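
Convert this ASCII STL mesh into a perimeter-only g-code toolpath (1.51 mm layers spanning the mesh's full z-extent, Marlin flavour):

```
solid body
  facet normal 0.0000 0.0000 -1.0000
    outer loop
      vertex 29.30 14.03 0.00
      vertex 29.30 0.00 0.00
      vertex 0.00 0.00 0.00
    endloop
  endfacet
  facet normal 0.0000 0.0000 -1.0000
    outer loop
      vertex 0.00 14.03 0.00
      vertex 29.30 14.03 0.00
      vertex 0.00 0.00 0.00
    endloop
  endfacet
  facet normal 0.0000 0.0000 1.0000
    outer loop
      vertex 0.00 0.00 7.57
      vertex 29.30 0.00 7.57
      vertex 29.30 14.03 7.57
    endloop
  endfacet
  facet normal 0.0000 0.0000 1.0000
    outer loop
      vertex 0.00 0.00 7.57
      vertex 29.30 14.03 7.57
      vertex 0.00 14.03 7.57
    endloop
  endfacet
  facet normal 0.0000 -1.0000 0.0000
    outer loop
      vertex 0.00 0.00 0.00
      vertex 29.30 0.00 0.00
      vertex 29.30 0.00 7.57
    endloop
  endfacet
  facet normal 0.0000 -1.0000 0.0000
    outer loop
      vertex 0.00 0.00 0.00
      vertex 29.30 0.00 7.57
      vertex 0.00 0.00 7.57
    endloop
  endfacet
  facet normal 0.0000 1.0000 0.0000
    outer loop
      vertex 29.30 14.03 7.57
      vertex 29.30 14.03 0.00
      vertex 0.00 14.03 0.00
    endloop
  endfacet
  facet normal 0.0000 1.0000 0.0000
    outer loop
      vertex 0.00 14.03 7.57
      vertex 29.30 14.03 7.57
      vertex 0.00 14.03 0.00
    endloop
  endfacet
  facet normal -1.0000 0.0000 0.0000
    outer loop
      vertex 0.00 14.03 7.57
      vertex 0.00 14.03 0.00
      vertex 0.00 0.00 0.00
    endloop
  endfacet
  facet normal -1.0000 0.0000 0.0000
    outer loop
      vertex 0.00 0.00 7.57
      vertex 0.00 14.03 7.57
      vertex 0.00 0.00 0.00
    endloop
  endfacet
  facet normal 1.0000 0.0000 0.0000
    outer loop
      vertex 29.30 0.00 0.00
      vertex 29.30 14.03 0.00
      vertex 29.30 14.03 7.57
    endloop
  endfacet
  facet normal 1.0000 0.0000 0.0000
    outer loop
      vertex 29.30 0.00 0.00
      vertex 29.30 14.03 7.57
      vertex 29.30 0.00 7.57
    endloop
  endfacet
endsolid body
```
; perimeter-only toolpath
G21 ; units = mm
G90 ; absolute positioning
G28 ; home
; layer 1
G0 Z1.51
G0 X0.00 Y0.00
G1 X29.30 Y0.00
G1 X29.30 Y14.03
G1 X0.00 Y14.03
G1 X0.00 Y0.00
; layer 2
G0 Z3.03
G0 X0.00 Y0.00
G1 X29.30 Y0.00
G1 X29.30 Y14.03
G1 X0.00 Y14.03
G1 X0.00 Y0.00
; layer 3
G0 Z4.54
G0 X0.00 Y0.00
G1 X29.30 Y0.00
G1 X29.30 Y14.03
G1 X0.00 Y14.03
G1 X0.00 Y0.00
; layer 4
G0 Z6.06
G0 X0.00 Y0.00
G1 X29.30 Y0.00
G1 X29.30 Y14.03
G1 X0.00 Y14.03
G1 X0.00 Y0.00
; layer 5
G0 Z7.57
G0 X0.00 Y0.00
G1 X29.30 Y0.00
G1 X29.30 Y14.03
G1 X0.00 Y14.03
G1 X0.00 Y0.00
M2 ; end

The solid is a rectangular box, roughly 29.3 × 14 mm footprint and 7.57 mm tall. Slicing at Δz = 1.51 mm — 5 equal slices spanning the solid's height, so layer i sits at z = i·h/5 — gives 5 non-empty perimeters. Each is a 4-segment closed polygon; G0 lifts to the layer z and rapids to the start vertex, then G1 traces the edges.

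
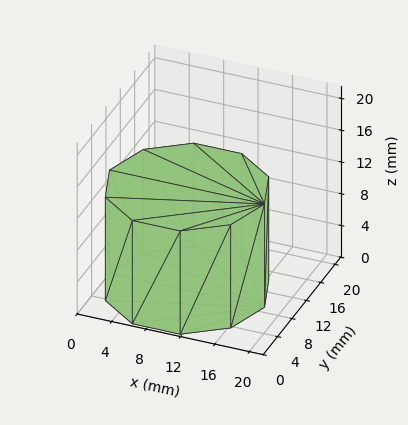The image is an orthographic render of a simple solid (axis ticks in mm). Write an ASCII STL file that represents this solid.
Reading the render: the shape is a regular 10-sided prism (a cylinder approximated with 10 flat sides), circumscribed radius ≈ 9 mm, height ≈ 13 mm (dimensions read to the nearest mm from the axis ticks). For the STL, each face is triangulated and given an outward normal.

solid part
  facet normal 0.0000 0.0000 -1.0000
    outer loop
      vertex 11.781 17.560 0.000
      vertex 16.281 14.290 0.000
      vertex 18.000 9.000 0.000
    endloop
  endfacet
  facet normal 0.0000 0.0000 -1.0000
    outer loop
      vertex 6.219 17.560 0.000
      vertex 11.781 17.560 0.000
      vertex 18.000 9.000 0.000
    endloop
  endfacet
  facet normal 0.0000 0.0000 -1.0000
    outer loop
      vertex 1.719 14.290 0.000
      vertex 6.219 17.560 0.000
      vertex 18.000 9.000 0.000
    endloop
  endfacet
  facet normal 0.0000 0.0000 -1.0000
    outer loop
      vertex 0.000 9.000 0.000
      vertex 1.719 14.290 0.000
      vertex 18.000 9.000 0.000
    endloop
  endfacet
  facet normal 0.0000 0.0000 -1.0000
    outer loop
      vertex 1.719 3.710 0.000
      vertex 0.000 9.000 0.000
      vertex 18.000 9.000 0.000
    endloop
  endfacet
  facet normal 0.0000 0.0000 -1.0000
    outer loop
      vertex 6.219 0.440 0.000
      vertex 1.719 3.710 0.000
      vertex 18.000 9.000 0.000
    endloop
  endfacet
  facet normal 0.0000 0.0000 -1.0000
    outer loop
      vertex 11.781 0.440 0.000
      vertex 6.219 0.440 0.000
      vertex 18.000 9.000 0.000
    endloop
  endfacet
  facet normal 0.0000 0.0000 -1.0000
    outer loop
      vertex 16.281 3.710 0.000
      vertex 11.781 0.440 0.000
      vertex 18.000 9.000 0.000
    endloop
  endfacet
  facet normal 0.0000 0.0000 1.0000
    outer loop
      vertex 18.000 9.000 13.000
      vertex 16.281 14.290 13.000
      vertex 11.781 17.560 13.000
    endloop
  endfacet
  facet normal 0.0000 0.0000 1.0000
    outer loop
      vertex 18.000 9.000 13.000
      vertex 11.781 17.560 13.000
      vertex 6.219 17.560 13.000
    endloop
  endfacet
  facet normal 0.0000 0.0000 1.0000
    outer loop
      vertex 18.000 9.000 13.000
      vertex 6.219 17.560 13.000
      vertex 1.719 14.290 13.000
    endloop
  endfacet
  facet normal 0.0000 0.0000 1.0000
    outer loop
      vertex 18.000 9.000 13.000
      vertex 1.719 14.290 13.000
      vertex 0.000 9.000 13.000
    endloop
  endfacet
  facet normal 0.0000 0.0000 1.0000
    outer loop
      vertex 18.000 9.000 13.000
      vertex 0.000 9.000 13.000
      vertex 1.719 3.710 13.000
    endloop
  endfacet
  facet normal 0.0000 0.0000 1.0000
    outer loop
      vertex 18.000 9.000 13.000
      vertex 1.719 3.710 13.000
      vertex 6.219 0.440 13.000
    endloop
  endfacet
  facet normal 0.0000 0.0000 1.0000
    outer loop
      vertex 18.000 9.000 13.000
      vertex 6.219 0.440 13.000
      vertex 11.781 0.440 13.000
    endloop
  endfacet
  facet normal 0.0000 0.0000 1.0000
    outer loop
      vertex 18.000 9.000 13.000
      vertex 11.781 0.440 13.000
      vertex 16.281 3.710 13.000
    endloop
  endfacet
  facet normal 0.9510 0.3090 0.0000
    outer loop
      vertex 18.000 9.000 0.000
      vertex 16.281 14.290 0.000
      vertex 16.281 14.290 13.000
    endloop
  endfacet
  facet normal 0.9510 0.3090 0.0000
    outer loop
      vertex 18.000 9.000 0.000
      vertex 16.281 14.290 13.000
      vertex 18.000 9.000 13.000
    endloop
  endfacet
  facet normal 0.5879 0.8090 0.0000
    outer loop
      vertex 16.281 14.290 0.000
      vertex 11.781 17.560 0.000
      vertex 11.781 17.560 13.000
    endloop
  endfacet
  facet normal 0.5879 0.8090 0.0000
    outer loop
      vertex 16.281 14.290 0.000
      vertex 11.781 17.560 13.000
      vertex 16.281 14.290 13.000
    endloop
  endfacet
  facet normal 0.0000 1.0000 0.0000
    outer loop
      vertex 11.781 17.560 0.000
      vertex 6.219 17.560 0.000
      vertex 6.219 17.560 13.000
    endloop
  endfacet
  facet normal 0.0000 1.0000 0.0000
    outer loop
      vertex 11.781 17.560 0.000
      vertex 6.219 17.560 13.000
      vertex 11.781 17.560 13.000
    endloop
  endfacet
  facet normal -0.5879 0.8090 0.0000
    outer loop
      vertex 6.219 17.560 0.000
      vertex 1.719 14.290 0.000
      vertex 1.719 14.290 13.000
    endloop
  endfacet
  facet normal -0.5879 0.8090 0.0000
    outer loop
      vertex 6.219 17.560 0.000
      vertex 1.719 14.290 13.000
      vertex 6.219 17.560 13.000
    endloop
  endfacet
  facet normal -0.9510 0.3090 0.0000
    outer loop
      vertex 1.719 14.290 0.000
      vertex 0.000 9.000 0.000
      vertex 0.000 9.000 13.000
    endloop
  endfacet
  facet normal -0.9510 0.3090 0.0000
    outer loop
      vertex 1.719 14.290 0.000
      vertex 0.000 9.000 13.000
      vertex 1.719 14.290 13.000
    endloop
  endfacet
  facet normal -0.9510 -0.3090 0.0000
    outer loop
      vertex 0.000 9.000 0.000
      vertex 1.719 3.710 0.000
      vertex 1.719 3.710 13.000
    endloop
  endfacet
  facet normal -0.9510 -0.3090 0.0000
    outer loop
      vertex 0.000 9.000 0.000
      vertex 1.719 3.710 13.000
      vertex 0.000 9.000 13.000
    endloop
  endfacet
  facet normal -0.5879 -0.8090 0.0000
    outer loop
      vertex 1.719 3.710 0.000
      vertex 6.219 0.440 0.000
      vertex 6.219 0.440 13.000
    endloop
  endfacet
  facet normal -0.5879 -0.8090 0.0000
    outer loop
      vertex 1.719 3.710 0.000
      vertex 6.219 0.440 13.000
      vertex 1.719 3.710 13.000
    endloop
  endfacet
  facet normal 0.0000 -1.0000 0.0000
    outer loop
      vertex 6.219 0.440 0.000
      vertex 11.781 0.440 0.000
      vertex 11.781 0.440 13.000
    endloop
  endfacet
  facet normal 0.0000 -1.0000 0.0000
    outer loop
      vertex 6.219 0.440 0.000
      vertex 11.781 0.440 13.000
      vertex 6.219 0.440 13.000
    endloop
  endfacet
  facet normal 0.5879 -0.8090 0.0000
    outer loop
      vertex 11.781 0.440 0.000
      vertex 16.281 3.710 0.000
      vertex 16.281 3.710 13.000
    endloop
  endfacet
  facet normal 0.5879 -0.8090 0.0000
    outer loop
      vertex 11.781 0.440 0.000
      vertex 16.281 3.710 13.000
      vertex 11.781 0.440 13.000
    endloop
  endfacet
  facet normal 0.9510 -0.3090 0.0000
    outer loop
      vertex 16.281 3.710 0.000
      vertex 18.000 9.000 0.000
      vertex 18.000 9.000 13.000
    endloop
  endfacet
  facet normal 0.9510 -0.3090 0.0000
    outer loop
      vertex 16.281 3.710 0.000
      vertex 18.000 9.000 13.000
      vertex 16.281 3.710 13.000
    endloop
  endfacet
endsolid part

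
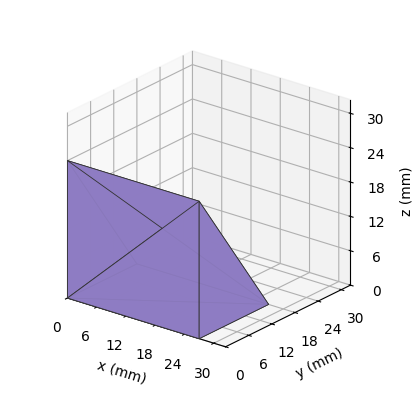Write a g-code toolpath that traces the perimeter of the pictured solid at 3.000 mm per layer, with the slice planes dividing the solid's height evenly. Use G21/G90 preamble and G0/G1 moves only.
Reading the render: the shape is a wedge (ramp): 27 × 18 mm base, rising to 24 mm along the y=0 edge and sloping linearly to z=0 at y=18 (dimensions read to the nearest mm from the axis ticks). For the g-code, the solid's height is divided into equal slices at the stated Δz and each level perimeter traced with G1 moves after a G0 lift.

; perimeter-only toolpath
G21 ; units = mm
G90 ; absolute positioning
G28 ; home
; layer 1
G0 Z3.000
G0 X0.000 Y0.000
G1 X27.000 Y0.000
G1 X27.000 Y15.750
G1 X0.000 Y15.750
G1 X0.000 Y0.000
; layer 2
G0 Z6.000
G0 X0.000 Y0.000
G1 X27.000 Y0.000
G1 X27.000 Y13.500
G1 X0.000 Y13.500
G1 X0.000 Y0.000
; layer 3
G0 Z9.000
G0 X0.000 Y0.000
G1 X27.000 Y0.000
G1 X27.000 Y11.250
G1 X0.000 Y11.250
G1 X0.000 Y0.000
; layer 4
G0 Z12.000
G0 X0.000 Y0.000
G1 X27.000 Y0.000
G1 X27.000 Y9.000
G1 X0.000 Y9.000
G1 X0.000 Y0.000
; layer 5
G0 Z15.000
G0 X0.000 Y0.000
G1 X27.000 Y0.000
G1 X27.000 Y6.750
G1 X0.000 Y6.750
G1 X0.000 Y0.000
; layer 6
G0 Z18.000
G0 X0.000 Y0.000
G1 X27.000 Y0.000
G1 X27.000 Y4.500
G1 X0.000 Y4.500
G1 X0.000 Y0.000
; layer 7
G0 Z21.000
G0 X0.000 Y0.000
G1 X27.000 Y0.000
G1 X27.000 Y2.250
G1 X0.000 Y2.250
G1 X0.000 Y0.000
M2 ; end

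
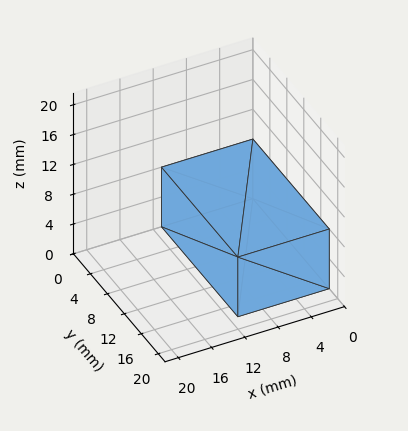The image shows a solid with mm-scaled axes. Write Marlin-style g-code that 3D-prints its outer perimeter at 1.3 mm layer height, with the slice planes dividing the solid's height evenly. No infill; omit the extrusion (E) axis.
Reading the render: the shape is a rectangular box, roughly 11 × 18 mm footprint and 8 mm tall (dimensions read to the nearest mm from the axis ticks). For the g-code, the solid's height is divided into equal slices at the stated Δz and each level perimeter traced with G1 moves after a G0 lift.

; perimeter-only toolpath
G21 ; units = mm
G90 ; absolute positioning
G28 ; home
; layer 1
G0 Z1.3
G0 X0.0 Y0.0
G1 X11.0 Y0.0
G1 X11.0 Y18.0
G1 X0.0 Y18.0
G1 X0.0 Y0.0
; layer 2
G0 Z2.7
G0 X0.0 Y0.0
G1 X11.0 Y0.0
G1 X11.0 Y18.0
G1 X0.0 Y18.0
G1 X0.0 Y0.0
; layer 3
G0 Z4.0
G0 X0.0 Y0.0
G1 X11.0 Y0.0
G1 X11.0 Y18.0
G1 X0.0 Y18.0
G1 X0.0 Y0.0
; layer 4
G0 Z5.3
G0 X0.0 Y0.0
G1 X11.0 Y0.0
G1 X11.0 Y18.0
G1 X0.0 Y18.0
G1 X0.0 Y0.0
; layer 5
G0 Z6.7
G0 X0.0 Y0.0
G1 X11.0 Y0.0
G1 X11.0 Y18.0
G1 X0.0 Y18.0
G1 X0.0 Y0.0
; layer 6
G0 Z8.0
G0 X0.0 Y0.0
G1 X11.0 Y0.0
G1 X11.0 Y18.0
G1 X0.0 Y18.0
G1 X0.0 Y0.0
M2 ; end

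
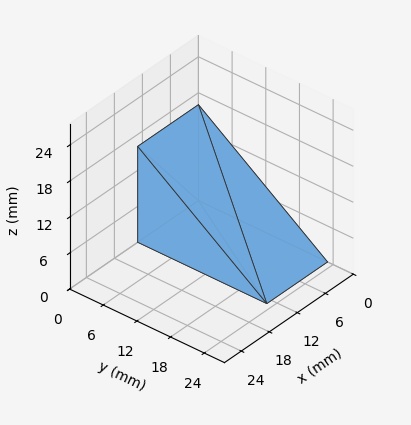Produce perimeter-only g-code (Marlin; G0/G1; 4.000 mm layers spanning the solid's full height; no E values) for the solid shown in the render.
Reading the render: the shape is a wedge (ramp): 13 × 23 mm base, rising to 16 mm along the y=0 edge and sloping linearly to z=0 at y=23 (dimensions read to the nearest mm from the axis ticks). For the g-code, the solid's height is divided into equal slices at the stated Δz and each level perimeter traced with G1 moves after a G0 lift.

; perimeter-only toolpath
G21 ; units = mm
G90 ; absolute positioning
G28 ; home
; layer 1
G0 Z4.000
G0 X0.000 Y0.000
G1 X13.000 Y0.000
G1 X13.000 Y17.250
G1 X0.000 Y17.250
G1 X0.000 Y0.000
; layer 2
G0 Z8.000
G0 X0.000 Y0.000
G1 X13.000 Y0.000
G1 X13.000 Y11.500
G1 X0.000 Y11.500
G1 X0.000 Y0.000
; layer 3
G0 Z12.000
G0 X0.000 Y0.000
G1 X13.000 Y0.000
G1 X13.000 Y5.750
G1 X0.000 Y5.750
G1 X0.000 Y0.000
M2 ; end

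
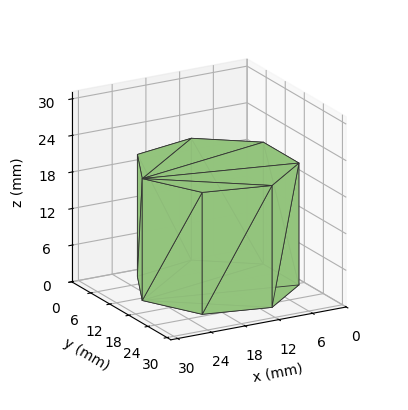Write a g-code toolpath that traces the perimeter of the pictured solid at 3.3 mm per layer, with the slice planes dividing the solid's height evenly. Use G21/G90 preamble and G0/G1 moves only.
Reading the render: the shape is a regular 7-sided prism (a cylinder approximated with 7 flat sides), circumscribed radius ≈ 13 mm, height ≈ 20 mm (dimensions read to the nearest mm from the axis ticks). For the g-code, the solid's height is divided into equal slices at the stated Δz and each level perimeter traced with G1 moves after a G0 lift.

; perimeter-only toolpath
G21 ; units = mm
G90 ; absolute positioning
G28 ; home
; layer 1
G0 Z3.3
G0 X26.0 Y13.0
G1 X21.1 Y23.2
G1 X10.1 Y25.7
G1 X1.3 Y18.6
G1 X1.3 Y7.4
G1 X10.1 Y0.3
G1 X21.1 Y2.8
G1 X26.0 Y13.0
; layer 2
G0 Z6.7
G0 X26.0 Y13.0
G1 X21.1 Y23.2
G1 X10.1 Y25.7
G1 X1.3 Y18.6
G1 X1.3 Y7.4
G1 X10.1 Y0.3
G1 X21.1 Y2.8
G1 X26.0 Y13.0
; layer 3
G0 Z10.0
G0 X26.0 Y13.0
G1 X21.1 Y23.2
G1 X10.1 Y25.7
G1 X1.3 Y18.6
G1 X1.3 Y7.4
G1 X10.1 Y0.3
G1 X21.1 Y2.8
G1 X26.0 Y13.0
; layer 4
G0 Z13.3
G0 X26.0 Y13.0
G1 X21.1 Y23.2
G1 X10.1 Y25.7
G1 X1.3 Y18.6
G1 X1.3 Y7.4
G1 X10.1 Y0.3
G1 X21.1 Y2.8
G1 X26.0 Y13.0
; layer 5
G0 Z16.7
G0 X26.0 Y13.0
G1 X21.1 Y23.2
G1 X10.1 Y25.7
G1 X1.3 Y18.6
G1 X1.3 Y7.4
G1 X10.1 Y0.3
G1 X21.1 Y2.8
G1 X26.0 Y13.0
; layer 6
G0 Z20.0
G0 X26.0 Y13.0
G1 X21.1 Y23.2
G1 X10.1 Y25.7
G1 X1.3 Y18.6
G1 X1.3 Y7.4
G1 X10.1 Y0.3
G1 X21.1 Y2.8
G1 X26.0 Y13.0
M2 ; end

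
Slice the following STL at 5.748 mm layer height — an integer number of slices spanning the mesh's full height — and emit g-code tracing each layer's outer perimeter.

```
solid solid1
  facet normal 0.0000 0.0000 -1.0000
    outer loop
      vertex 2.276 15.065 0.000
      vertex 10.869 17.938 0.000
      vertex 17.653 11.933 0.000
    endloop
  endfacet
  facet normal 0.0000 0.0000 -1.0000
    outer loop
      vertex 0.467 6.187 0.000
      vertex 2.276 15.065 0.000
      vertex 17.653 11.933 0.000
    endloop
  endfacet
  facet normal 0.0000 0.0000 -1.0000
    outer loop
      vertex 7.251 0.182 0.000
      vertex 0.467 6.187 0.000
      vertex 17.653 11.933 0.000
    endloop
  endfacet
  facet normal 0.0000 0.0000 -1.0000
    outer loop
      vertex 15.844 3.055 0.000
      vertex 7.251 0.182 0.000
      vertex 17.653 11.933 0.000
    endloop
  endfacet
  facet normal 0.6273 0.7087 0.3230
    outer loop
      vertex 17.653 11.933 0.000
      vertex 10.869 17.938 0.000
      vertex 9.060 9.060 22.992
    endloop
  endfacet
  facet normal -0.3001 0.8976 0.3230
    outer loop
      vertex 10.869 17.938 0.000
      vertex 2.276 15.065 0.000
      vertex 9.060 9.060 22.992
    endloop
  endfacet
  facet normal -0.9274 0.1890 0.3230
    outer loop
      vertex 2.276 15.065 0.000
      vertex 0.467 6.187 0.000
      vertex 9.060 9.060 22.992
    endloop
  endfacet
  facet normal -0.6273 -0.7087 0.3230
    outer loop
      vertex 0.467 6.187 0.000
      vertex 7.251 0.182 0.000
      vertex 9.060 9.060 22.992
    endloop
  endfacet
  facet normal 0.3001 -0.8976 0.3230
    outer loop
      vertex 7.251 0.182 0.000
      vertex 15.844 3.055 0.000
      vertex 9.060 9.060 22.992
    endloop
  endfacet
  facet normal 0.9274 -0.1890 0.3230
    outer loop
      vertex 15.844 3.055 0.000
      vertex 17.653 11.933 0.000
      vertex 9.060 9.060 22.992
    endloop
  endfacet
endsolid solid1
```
; perimeter-only toolpath
G21 ; units = mm
G90 ; absolute positioning
G28 ; home
; layer 1
G0 Z5.748
G0 X15.505 Y11.215
G1 X10.417 Y15.718
G1 X3.972 Y13.564
G1 X2.615 Y6.905
G1 X7.703 Y2.401
G1 X14.148 Y4.556
G1 X15.505 Y11.215
; layer 2
G0 Z11.496
G0 X13.357 Y10.497
G1 X9.965 Y13.499
G1 X5.668 Y12.062
G1 X4.764 Y7.623
G1 X8.155 Y4.621
G1 X12.452 Y6.058
G1 X13.357 Y10.497
; layer 3
G0 Z17.244
G0 X11.208 Y9.778
G1 X9.512 Y11.279
G1 X7.364 Y10.561
G1 X6.912 Y8.342
G1 X8.608 Y6.840
G1 X10.756 Y7.559
G1 X11.208 Y9.778
M2 ; end

The solid is a regular 6-sided pyramid, base circumscribed radius ≈ 9.06 mm, apex at z ≈ 23 mm. Slicing at Δz = 5.748 mm — 4 equal slices spanning the solid's height, so layer i sits at z = i·h/4 — gives 3 non-empty perimeters. Each is a 6-segment closed polygon; G0 lifts to the layer z and rapids to the start vertex, then G1 traces the edges. The cross-section shrinks linearly with z (the slice at the apex is degenerate and omitted).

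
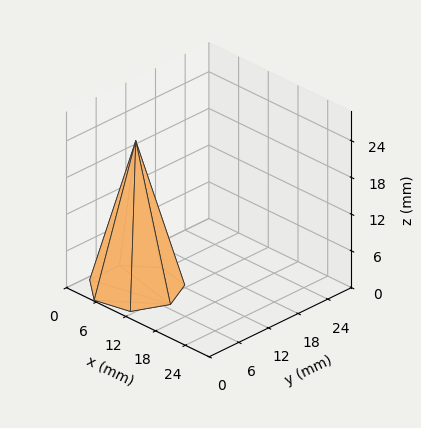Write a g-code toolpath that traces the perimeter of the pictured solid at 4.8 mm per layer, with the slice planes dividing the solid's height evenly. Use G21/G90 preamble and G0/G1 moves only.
Reading the render: the shape is a regular 7-sided pyramid, base circumscribed radius ≈ 7 mm, apex at z ≈ 24 mm (dimensions read to the nearest mm from the axis ticks). For the g-code, the solid's height is divided into equal slices at the stated Δz and each level perimeter traced with G1 moves after a G0 lift.

; perimeter-only toolpath
G21 ; units = mm
G90 ; absolute positioning
G28 ; home
; layer 1
G0 Z4.8
G0 X12.6 Y7.0
G1 X10.5 Y11.4
G1 X5.7 Y12.4
G1 X2.0 Y9.4
G1 X2.0 Y4.6
G1 X5.7 Y1.6
G1 X10.5 Y2.6
G1 X12.6 Y7.0
; layer 2
G0 Z9.6
G0 X11.2 Y7.0
G1 X9.6 Y10.3
G1 X6.0 Y11.1
G1 X3.2 Y8.8
G1 X3.2 Y5.2
G1 X6.0 Y2.9
G1 X9.6 Y3.7
G1 X11.2 Y7.0
; layer 3
G0 Z14.4
G0 X9.8 Y7.0
G1 X8.8 Y9.2
G1 X6.4 Y9.7
G1 X4.5 Y8.2
G1 X4.5 Y5.8
G1 X6.4 Y4.3
G1 X8.8 Y4.8
G1 X9.8 Y7.0
; layer 4
G0 Z19.2
G0 X8.4 Y7.0
G1 X7.9 Y8.1
G1 X6.7 Y8.4
G1 X5.7 Y7.6
G1 X5.7 Y6.4
G1 X6.7 Y5.6
G1 X7.9 Y5.9
G1 X8.4 Y7.0
M2 ; end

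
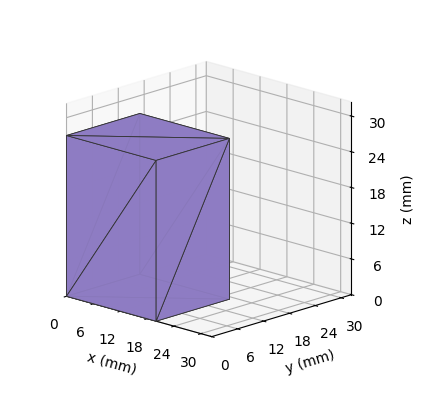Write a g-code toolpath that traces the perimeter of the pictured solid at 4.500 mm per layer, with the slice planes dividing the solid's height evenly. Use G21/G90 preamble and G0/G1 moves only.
Reading the render: the shape is a rectangular box, roughly 20 × 17 mm footprint and 27 mm tall (dimensions read to the nearest mm from the axis ticks). For the g-code, the solid's height is divided into equal slices at the stated Δz and each level perimeter traced with G1 moves after a G0 lift.

; perimeter-only toolpath
G21 ; units = mm
G90 ; absolute positioning
G28 ; home
; layer 1
G0 Z4.500
G0 X0.000 Y0.000
G1 X20.000 Y0.000
G1 X20.000 Y17.000
G1 X0.000 Y17.000
G1 X0.000 Y0.000
; layer 2
G0 Z9.000
G0 X0.000 Y0.000
G1 X20.000 Y0.000
G1 X20.000 Y17.000
G1 X0.000 Y17.000
G1 X0.000 Y0.000
; layer 3
G0 Z13.500
G0 X0.000 Y0.000
G1 X20.000 Y0.000
G1 X20.000 Y17.000
G1 X0.000 Y17.000
G1 X0.000 Y0.000
; layer 4
G0 Z18.000
G0 X0.000 Y0.000
G1 X20.000 Y0.000
G1 X20.000 Y17.000
G1 X0.000 Y17.000
G1 X0.000 Y0.000
; layer 5
G0 Z22.500
G0 X0.000 Y0.000
G1 X20.000 Y0.000
G1 X20.000 Y17.000
G1 X0.000 Y17.000
G1 X0.000 Y0.000
; layer 6
G0 Z27.000
G0 X0.000 Y0.000
G1 X20.000 Y0.000
G1 X20.000 Y17.000
G1 X0.000 Y17.000
G1 X0.000 Y0.000
M2 ; end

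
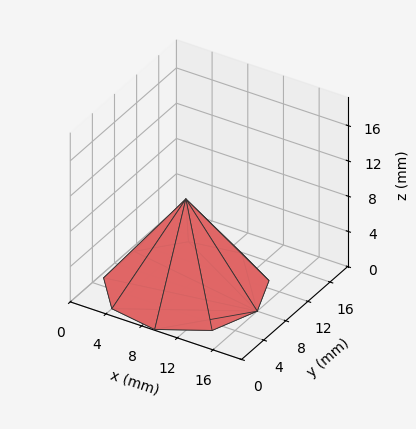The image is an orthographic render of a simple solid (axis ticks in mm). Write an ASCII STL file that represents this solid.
Reading the render: the shape is a regular 9-sided pyramid, base circumscribed radius ≈ 8 mm, apex at z ≈ 10 mm (dimensions read to the nearest mm from the axis ticks). For the STL, each face is triangulated and given an outward normal.

solid part
  facet normal 0.0000 0.0000 -1.0000
    outer loop
      vertex 9.39 15.88 0.00
      vertex 14.13 13.14 0.00
      vertex 16.00 8.00 0.00
    endloop
  endfacet
  facet normal 0.0000 0.0000 -1.0000
    outer loop
      vertex 4.00 14.93 0.00
      vertex 9.39 15.88 0.00
      vertex 16.00 8.00 0.00
    endloop
  endfacet
  facet normal 0.0000 0.0000 -1.0000
    outer loop
      vertex 0.48 10.74 0.00
      vertex 4.00 14.93 0.00
      vertex 16.00 8.00 0.00
    endloop
  endfacet
  facet normal 0.0000 0.0000 -1.0000
    outer loop
      vertex 0.48 5.26 0.00
      vertex 0.48 10.74 0.00
      vertex 16.00 8.00 0.00
    endloop
  endfacet
  facet normal 0.0000 0.0000 -1.0000
    outer loop
      vertex 4.00 1.07 0.00
      vertex 0.48 5.26 0.00
      vertex 16.00 8.00 0.00
    endloop
  endfacet
  facet normal 0.0000 0.0000 -1.0000
    outer loop
      vertex 9.39 0.12 0.00
      vertex 4.00 1.07 0.00
      vertex 16.00 8.00 0.00
    endloop
  endfacet
  facet normal 0.0000 0.0000 -1.0000
    outer loop
      vertex 14.13 2.86 0.00
      vertex 9.39 0.12 0.00
      vertex 16.00 8.00 0.00
    endloop
  endfacet
  facet normal 0.7511 0.2733 0.6009
    outer loop
      vertex 16.00 8.00 0.00
      vertex 14.13 13.14 0.00
      vertex 8.00 8.00 10.00
    endloop
  endfacet
  facet normal 0.4000 0.6920 0.6009
    outer loop
      vertex 14.13 13.14 0.00
      vertex 9.39 15.88 0.00
      vertex 8.00 8.00 10.00
    endloop
  endfacet
  facet normal -0.1387 0.7871 0.6010
    outer loop
      vertex 9.39 15.88 0.00
      vertex 4.00 14.93 0.00
      vertex 8.00 8.00 10.00
    endloop
  endfacet
  facet normal -0.6119 0.5141 0.6010
    outer loop
      vertex 4.00 14.93 0.00
      vertex 0.48 10.74 0.00
      vertex 8.00 8.00 10.00
    endloop
  endfacet
  facet normal -0.7992 0.0000 0.6010
    outer loop
      vertex 0.48 10.74 0.00
      vertex 0.48 5.26 0.00
      vertex 8.00 8.00 10.00
    endloop
  endfacet
  facet normal -0.6119 -0.5141 0.6010
    outer loop
      vertex 0.48 5.26 0.00
      vertex 4.00 1.07 0.00
      vertex 8.00 8.00 10.00
    endloop
  endfacet
  facet normal -0.1387 -0.7871 0.6010
    outer loop
      vertex 4.00 1.07 0.00
      vertex 9.39 0.12 0.00
      vertex 8.00 8.00 10.00
    endloop
  endfacet
  facet normal 0.4000 -0.6920 0.6009
    outer loop
      vertex 9.39 0.12 0.00
      vertex 14.13 2.86 0.00
      vertex 8.00 8.00 10.00
    endloop
  endfacet
  facet normal 0.7511 -0.2733 0.6009
    outer loop
      vertex 14.13 2.86 0.00
      vertex 16.00 8.00 0.00
      vertex 8.00 8.00 10.00
    endloop
  endfacet
endsolid part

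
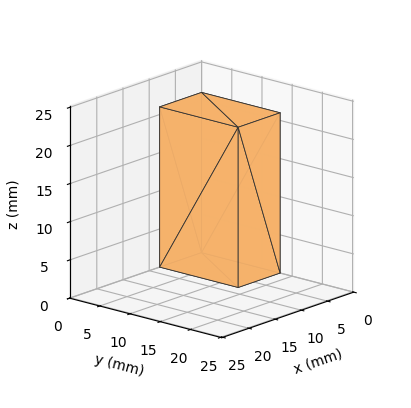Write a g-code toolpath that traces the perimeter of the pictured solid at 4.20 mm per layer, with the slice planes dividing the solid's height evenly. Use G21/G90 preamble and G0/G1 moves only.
Reading the render: the shape is a rectangular box, roughly 8 × 13 mm footprint and 21 mm tall (dimensions read to the nearest mm from the axis ticks). For the g-code, the solid's height is divided into equal slices at the stated Δz and each level perimeter traced with G1 moves after a G0 lift.

; perimeter-only toolpath
G21 ; units = mm
G90 ; absolute positioning
G28 ; home
; layer 1
G0 Z4.20
G0 X0.00 Y0.00
G1 X8.00 Y0.00
G1 X8.00 Y13.00
G1 X0.00 Y13.00
G1 X0.00 Y0.00
; layer 2
G0 Z8.40
G0 X0.00 Y0.00
G1 X8.00 Y0.00
G1 X8.00 Y13.00
G1 X0.00 Y13.00
G1 X0.00 Y0.00
; layer 3
G0 Z12.60
G0 X0.00 Y0.00
G1 X8.00 Y0.00
G1 X8.00 Y13.00
G1 X0.00 Y13.00
G1 X0.00 Y0.00
; layer 4
G0 Z16.80
G0 X0.00 Y0.00
G1 X8.00 Y0.00
G1 X8.00 Y13.00
G1 X0.00 Y13.00
G1 X0.00 Y0.00
; layer 5
G0 Z21.00
G0 X0.00 Y0.00
G1 X8.00 Y0.00
G1 X8.00 Y13.00
G1 X0.00 Y13.00
G1 X0.00 Y0.00
M2 ; end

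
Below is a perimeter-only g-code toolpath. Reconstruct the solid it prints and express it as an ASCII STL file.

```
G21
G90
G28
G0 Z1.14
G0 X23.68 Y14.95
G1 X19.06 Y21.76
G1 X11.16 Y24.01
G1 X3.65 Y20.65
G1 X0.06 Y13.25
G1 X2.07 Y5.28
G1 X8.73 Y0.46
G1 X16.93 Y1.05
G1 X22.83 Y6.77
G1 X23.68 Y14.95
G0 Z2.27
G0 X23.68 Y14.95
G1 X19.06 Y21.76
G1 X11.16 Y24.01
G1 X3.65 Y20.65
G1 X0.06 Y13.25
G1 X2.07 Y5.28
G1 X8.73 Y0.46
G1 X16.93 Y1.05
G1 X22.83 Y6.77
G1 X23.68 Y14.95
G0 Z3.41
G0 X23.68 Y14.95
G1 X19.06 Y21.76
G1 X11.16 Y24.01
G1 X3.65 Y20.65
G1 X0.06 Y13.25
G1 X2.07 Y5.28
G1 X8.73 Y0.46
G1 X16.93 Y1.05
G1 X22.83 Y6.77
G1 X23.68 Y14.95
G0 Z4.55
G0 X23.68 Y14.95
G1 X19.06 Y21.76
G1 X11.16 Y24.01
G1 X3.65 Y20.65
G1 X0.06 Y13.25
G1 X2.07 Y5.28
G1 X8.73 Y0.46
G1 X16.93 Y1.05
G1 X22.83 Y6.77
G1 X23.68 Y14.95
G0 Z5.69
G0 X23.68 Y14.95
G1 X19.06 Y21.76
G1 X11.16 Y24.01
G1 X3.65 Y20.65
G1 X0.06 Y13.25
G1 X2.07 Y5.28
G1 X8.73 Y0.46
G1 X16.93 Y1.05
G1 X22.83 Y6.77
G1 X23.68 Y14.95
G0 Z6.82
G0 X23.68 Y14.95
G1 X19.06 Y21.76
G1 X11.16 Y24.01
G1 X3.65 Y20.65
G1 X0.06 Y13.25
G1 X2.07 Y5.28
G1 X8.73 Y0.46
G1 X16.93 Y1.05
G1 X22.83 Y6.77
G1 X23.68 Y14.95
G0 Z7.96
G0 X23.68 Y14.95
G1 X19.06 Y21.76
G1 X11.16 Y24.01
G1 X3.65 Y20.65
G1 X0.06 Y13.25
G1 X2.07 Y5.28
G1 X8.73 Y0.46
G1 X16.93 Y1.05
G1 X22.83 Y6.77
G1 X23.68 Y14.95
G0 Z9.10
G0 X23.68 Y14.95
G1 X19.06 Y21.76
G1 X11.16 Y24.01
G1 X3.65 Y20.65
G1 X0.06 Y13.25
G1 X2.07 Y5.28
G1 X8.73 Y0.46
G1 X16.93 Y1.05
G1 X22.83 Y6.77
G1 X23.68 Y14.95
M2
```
solid part
  facet normal 0.0000 0.0000 -1.0000
    outer loop
      vertex 11.16 24.01 0.00
      vertex 19.06 21.76 0.00
      vertex 23.68 14.95 0.00
    endloop
  endfacet
  facet normal 0.0000 0.0000 -1.0000
    outer loop
      vertex 3.65 20.65 0.00
      vertex 11.16 24.01 0.00
      vertex 23.68 14.95 0.00
    endloop
  endfacet
  facet normal 0.0000 0.0000 -1.0000
    outer loop
      vertex 0.06 13.25 0.00
      vertex 3.65 20.65 0.00
      vertex 23.68 14.95 0.00
    endloop
  endfacet
  facet normal 0.0000 0.0000 -1.0000
    outer loop
      vertex 2.07 5.28 0.00
      vertex 0.06 13.25 0.00
      vertex 23.68 14.95 0.00
    endloop
  endfacet
  facet normal 0.0000 0.0000 -1.0000
    outer loop
      vertex 8.73 0.46 0.00
      vertex 2.07 5.28 0.00
      vertex 23.68 14.95 0.00
    endloop
  endfacet
  facet normal 0.0000 0.0000 -1.0000
    outer loop
      vertex 16.93 1.05 0.00
      vertex 8.73 0.46 0.00
      vertex 23.68 14.95 0.00
    endloop
  endfacet
  facet normal 0.0000 0.0000 -1.0000
    outer loop
      vertex 22.83 6.77 0.00
      vertex 16.93 1.05 0.00
      vertex 23.68 14.95 0.00
    endloop
  endfacet
  facet normal 0.0000 0.0000 1.0000
    outer loop
      vertex 23.68 14.95 9.10
      vertex 19.06 21.76 9.10
      vertex 11.16 24.01 9.10
    endloop
  endfacet
  facet normal 0.0000 0.0000 1.0000
    outer loop
      vertex 23.68 14.95 9.10
      vertex 11.16 24.01 9.10
      vertex 3.65 20.65 9.10
    endloop
  endfacet
  facet normal 0.0000 0.0000 1.0000
    outer loop
      vertex 23.68 14.95 9.10
      vertex 3.65 20.65 9.10
      vertex 0.06 13.25 9.10
    endloop
  endfacet
  facet normal 0.0000 0.0000 1.0000
    outer loop
      vertex 23.68 14.95 9.10
      vertex 0.06 13.25 9.10
      vertex 2.07 5.28 9.10
    endloop
  endfacet
  facet normal 0.0000 0.0000 1.0000
    outer loop
      vertex 23.68 14.95 9.10
      vertex 2.07 5.28 9.10
      vertex 8.73 0.46 9.10
    endloop
  endfacet
  facet normal 0.0000 0.0000 1.0000
    outer loop
      vertex 23.68 14.95 9.10
      vertex 8.73 0.46 9.10
      vertex 16.93 1.05 9.10
    endloop
  endfacet
  facet normal 0.0000 0.0000 1.0000
    outer loop
      vertex 23.68 14.95 9.10
      vertex 16.93 1.05 9.10
      vertex 22.83 6.77 9.10
    endloop
  endfacet
  facet normal 0.8275 0.5614 0.0000
    outer loop
      vertex 23.68 14.95 0.00
      vertex 19.06 21.76 0.00
      vertex 19.06 21.76 9.10
    endloop
  endfacet
  facet normal 0.8275 0.5614 0.0000
    outer loop
      vertex 23.68 14.95 0.00
      vertex 19.06 21.76 9.10
      vertex 23.68 14.95 9.10
    endloop
  endfacet
  facet normal 0.2739 0.9618 0.0000
    outer loop
      vertex 19.06 21.76 0.00
      vertex 11.16 24.01 0.00
      vertex 11.16 24.01 9.10
    endloop
  endfacet
  facet normal 0.2739 0.9618 0.0000
    outer loop
      vertex 19.06 21.76 0.00
      vertex 11.16 24.01 9.10
      vertex 19.06 21.76 9.10
    endloop
  endfacet
  facet normal -0.4084 0.9128 0.0000
    outer loop
      vertex 11.16 24.01 0.00
      vertex 3.65 20.65 0.00
      vertex 3.65 20.65 9.10
    endloop
  endfacet
  facet normal -0.4084 0.9128 0.0000
    outer loop
      vertex 11.16 24.01 0.00
      vertex 3.65 20.65 9.10
      vertex 11.16 24.01 9.10
    endloop
  endfacet
  facet normal -0.8997 0.4365 0.0000
    outer loop
      vertex 3.65 20.65 0.00
      vertex 0.06 13.25 0.00
      vertex 0.06 13.25 9.10
    endloop
  endfacet
  facet normal -0.8997 0.4365 0.0000
    outer loop
      vertex 3.65 20.65 0.00
      vertex 0.06 13.25 9.10
      vertex 3.65 20.65 9.10
    endloop
  endfacet
  facet normal -0.9696 -0.2445 0.0000
    outer loop
      vertex 0.06 13.25 0.00
      vertex 2.07 5.28 0.00
      vertex 2.07 5.28 9.10
    endloop
  endfacet
  facet normal -0.9696 -0.2445 0.0000
    outer loop
      vertex 0.06 13.25 0.00
      vertex 2.07 5.28 9.10
      vertex 0.06 13.25 9.10
    endloop
  endfacet
  facet normal -0.5863 -0.8101 0.0000
    outer loop
      vertex 2.07 5.28 0.00
      vertex 8.73 0.46 0.00
      vertex 8.73 0.46 9.10
    endloop
  endfacet
  facet normal -0.5863 -0.8101 0.0000
    outer loop
      vertex 2.07 5.28 0.00
      vertex 8.73 0.46 9.10
      vertex 2.07 5.28 9.10
    endloop
  endfacet
  facet normal 0.0718 -0.9974 0.0000
    outer loop
      vertex 8.73 0.46 0.00
      vertex 16.93 1.05 0.00
      vertex 16.93 1.05 9.10
    endloop
  endfacet
  facet normal 0.0718 -0.9974 0.0000
    outer loop
      vertex 8.73 0.46 0.00
      vertex 16.93 1.05 9.10
      vertex 8.73 0.46 9.10
    endloop
  endfacet
  facet normal 0.6961 -0.7180 0.0000
    outer loop
      vertex 16.93 1.05 0.00
      vertex 22.83 6.77 0.00
      vertex 22.83 6.77 9.10
    endloop
  endfacet
  facet normal 0.6961 -0.7180 0.0000
    outer loop
      vertex 16.93 1.05 0.00
      vertex 22.83 6.77 9.10
      vertex 16.93 1.05 9.10
    endloop
  endfacet
  facet normal 0.9946 -0.1034 0.0000
    outer loop
      vertex 22.83 6.77 0.00
      vertex 23.68 14.95 0.00
      vertex 23.68 14.95 9.10
    endloop
  endfacet
  facet normal 0.9946 -0.1034 0.0000
    outer loop
      vertex 22.83 6.77 0.00
      vertex 23.68 14.95 9.10
      vertex 22.83 6.77 9.10
    endloop
  endfacet
endsolid part

The G0 Z moves step by Δz≈1.14 mm. Every layer's G1 loop is the same polygon, so the solid is a straight extrusion of it from z=0 to z≈9.1. Closing with flat bottom and top caps and triangulating gives 32 facets — a regular 9-sided prism (a cylinder approximated with 9 flat sides), circumscribed radius ≈ 12 mm, height ≈ 9.1 mm.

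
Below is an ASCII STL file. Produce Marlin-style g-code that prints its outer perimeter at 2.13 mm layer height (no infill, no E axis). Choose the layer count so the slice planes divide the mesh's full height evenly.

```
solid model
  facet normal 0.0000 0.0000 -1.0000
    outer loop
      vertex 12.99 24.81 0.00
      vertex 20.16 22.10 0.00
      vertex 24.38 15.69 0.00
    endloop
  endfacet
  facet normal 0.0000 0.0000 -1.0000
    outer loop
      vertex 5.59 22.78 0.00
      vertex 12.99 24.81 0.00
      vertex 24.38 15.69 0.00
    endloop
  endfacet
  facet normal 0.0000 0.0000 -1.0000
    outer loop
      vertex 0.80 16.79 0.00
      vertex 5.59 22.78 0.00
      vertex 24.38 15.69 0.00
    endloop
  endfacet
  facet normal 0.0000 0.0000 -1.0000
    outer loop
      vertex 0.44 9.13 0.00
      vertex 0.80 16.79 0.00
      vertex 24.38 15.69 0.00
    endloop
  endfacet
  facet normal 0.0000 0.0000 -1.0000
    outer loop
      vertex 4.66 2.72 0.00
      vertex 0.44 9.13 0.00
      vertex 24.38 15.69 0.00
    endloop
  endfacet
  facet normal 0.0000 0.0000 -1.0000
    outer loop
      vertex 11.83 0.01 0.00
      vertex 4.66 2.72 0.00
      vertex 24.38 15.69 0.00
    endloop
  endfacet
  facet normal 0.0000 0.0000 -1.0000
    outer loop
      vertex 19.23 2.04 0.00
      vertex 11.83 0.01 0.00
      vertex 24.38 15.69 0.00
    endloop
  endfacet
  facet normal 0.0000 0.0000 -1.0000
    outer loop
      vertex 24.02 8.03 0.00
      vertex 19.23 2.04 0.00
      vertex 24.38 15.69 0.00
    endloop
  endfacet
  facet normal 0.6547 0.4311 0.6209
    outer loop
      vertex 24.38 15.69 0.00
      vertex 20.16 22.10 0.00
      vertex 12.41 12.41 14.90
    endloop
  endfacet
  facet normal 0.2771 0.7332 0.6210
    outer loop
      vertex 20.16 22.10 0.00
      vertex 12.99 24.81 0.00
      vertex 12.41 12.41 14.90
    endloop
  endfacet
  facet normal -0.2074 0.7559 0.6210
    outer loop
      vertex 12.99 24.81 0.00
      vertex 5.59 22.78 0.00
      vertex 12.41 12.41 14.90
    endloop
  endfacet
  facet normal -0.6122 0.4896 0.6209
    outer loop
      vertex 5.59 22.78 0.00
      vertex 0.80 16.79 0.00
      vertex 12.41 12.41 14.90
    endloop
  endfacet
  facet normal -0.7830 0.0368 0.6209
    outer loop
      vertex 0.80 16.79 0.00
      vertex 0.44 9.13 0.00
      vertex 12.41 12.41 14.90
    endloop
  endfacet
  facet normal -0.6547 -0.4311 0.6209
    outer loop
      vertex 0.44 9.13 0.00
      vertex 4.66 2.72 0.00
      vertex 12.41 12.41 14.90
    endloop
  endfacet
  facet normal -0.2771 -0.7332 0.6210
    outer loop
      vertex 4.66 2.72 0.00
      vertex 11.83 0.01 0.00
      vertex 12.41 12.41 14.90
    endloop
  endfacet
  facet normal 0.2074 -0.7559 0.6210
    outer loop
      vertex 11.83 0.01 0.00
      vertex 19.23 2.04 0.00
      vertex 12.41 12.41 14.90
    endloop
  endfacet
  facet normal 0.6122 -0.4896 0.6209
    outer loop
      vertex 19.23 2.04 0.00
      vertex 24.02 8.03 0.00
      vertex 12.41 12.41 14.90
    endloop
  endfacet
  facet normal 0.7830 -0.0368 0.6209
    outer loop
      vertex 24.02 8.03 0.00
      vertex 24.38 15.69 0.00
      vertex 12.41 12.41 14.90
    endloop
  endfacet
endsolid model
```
; perimeter-only toolpath
G21 ; units = mm
G90 ; absolute positioning
G28 ; home
; layer 1
G0 Z2.13
G0 X22.67 Y15.22
G1 X19.05 Y20.72
G1 X12.91 Y23.04
G1 X6.56 Y21.30
G1 X2.46 Y16.16
G1 X2.15 Y9.60
G1 X5.77 Y4.10
G1 X11.91 Y1.78
G1 X18.26 Y3.52
G1 X22.36 Y8.66
G1 X22.67 Y15.22
; layer 2
G0 Z4.26
G0 X20.96 Y14.75
G1 X17.95 Y19.33
G1 X12.82 Y21.27
G1 X7.54 Y19.82
G1 X4.12 Y15.54
G1 X3.86 Y10.07
G1 X6.87 Y5.49
G1 X12.00 Y3.55
G1 X17.28 Y5.00
G1 X20.70 Y9.28
G1 X20.96 Y14.75
; layer 3
G0 Z6.39
G0 X19.25 Y14.28
G1 X16.84 Y17.95
G1 X12.74 Y19.50
G1 X8.51 Y18.34
G1 X5.78 Y14.91
G1 X5.57 Y10.54
G1 X7.98 Y6.87
G1 X12.08 Y5.32
G1 X16.31 Y6.48
G1 X19.04 Y9.91
G1 X19.25 Y14.28
; layer 4
G0 Z8.51
G0 X17.54 Y13.82
G1 X15.73 Y16.56
G1 X12.66 Y17.72
G1 X9.49 Y16.85
G1 X7.43 Y14.29
G1 X7.28 Y11.00
G1 X9.09 Y8.26
G1 X12.16 Y7.10
G1 X15.33 Y7.97
G1 X17.39 Y10.53
G1 X17.54 Y13.82
; layer 5
G0 Z10.64
G0 X15.83 Y13.35
G1 X14.62 Y15.18
G1 X12.58 Y15.95
G1 X10.46 Y15.37
G1 X9.09 Y13.66
G1 X8.99 Y11.47
G1 X10.20 Y9.64
G1 X12.24 Y8.87
G1 X14.36 Y9.45
G1 X15.73 Y11.16
G1 X15.83 Y13.35
; layer 6
G0 Z12.77
G0 X14.12 Y12.88
G1 X13.52 Y13.79
G1 X12.49 Y14.18
G1 X11.44 Y13.89
G1 X10.75 Y13.04
G1 X10.70 Y11.94
G1 X11.30 Y11.03
G1 X12.33 Y10.64
G1 X13.38 Y10.93
G1 X14.07 Y11.78
G1 X14.12 Y12.88
M2 ; end

The solid is a regular 10-sided pyramid, base circumscribed radius ≈ 12.4 mm, apex at z ≈ 14.9 mm. Slicing at Δz = 2.13 mm — 7 equal slices spanning the solid's height, so layer i sits at z = i·h/7 — gives 6 non-empty perimeters. Each is a 10-segment closed polygon; G0 lifts to the layer z and rapids to the start vertex, then G1 traces the edges. The cross-section shrinks linearly with z (the slice at the apex is degenerate and omitted).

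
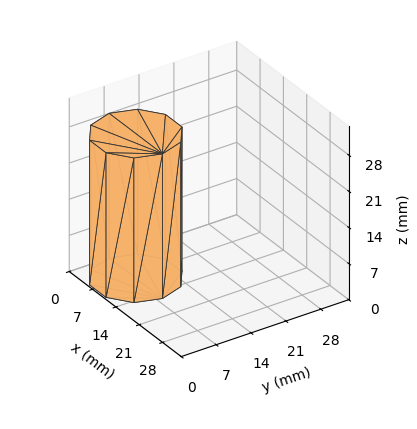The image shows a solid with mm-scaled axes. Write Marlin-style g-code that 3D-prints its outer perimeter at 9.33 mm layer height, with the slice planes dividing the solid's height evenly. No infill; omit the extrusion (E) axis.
Reading the render: the shape is a regular 10-sided prism (a cylinder approximated with 10 flat sides), circumscribed radius ≈ 8 mm, height ≈ 28 mm (dimensions read to the nearest mm from the axis ticks). For the g-code, the solid's height is divided into equal slices at the stated Δz and each level perimeter traced with G1 moves after a G0 lift.

; perimeter-only toolpath
G21 ; units = mm
G90 ; absolute positioning
G28 ; home
; layer 1
G0 Z9.33
G0 X16.00 Y8.00
G1 X14.47 Y12.70
G1 X10.47 Y15.61
G1 X5.53 Y15.61
G1 X1.53 Y12.70
G1 X0.00 Y8.00
G1 X1.53 Y3.30
G1 X5.53 Y0.39
G1 X10.47 Y0.39
G1 X14.47 Y3.30
G1 X16.00 Y8.00
; layer 2
G0 Z18.67
G0 X16.00 Y8.00
G1 X14.47 Y12.70
G1 X10.47 Y15.61
G1 X5.53 Y15.61
G1 X1.53 Y12.70
G1 X0.00 Y8.00
G1 X1.53 Y3.30
G1 X5.53 Y0.39
G1 X10.47 Y0.39
G1 X14.47 Y3.30
G1 X16.00 Y8.00
; layer 3
G0 Z28.00
G0 X16.00 Y8.00
G1 X14.47 Y12.70
G1 X10.47 Y15.61
G1 X5.53 Y15.61
G1 X1.53 Y12.70
G1 X0.00 Y8.00
G1 X1.53 Y3.30
G1 X5.53 Y0.39
G1 X10.47 Y0.39
G1 X14.47 Y3.30
G1 X16.00 Y8.00
M2 ; end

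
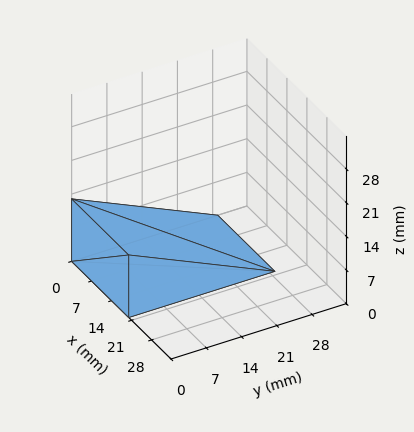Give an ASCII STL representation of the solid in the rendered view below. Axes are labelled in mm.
Reading the render: the shape is a wedge (ramp): 20 × 29 mm base, rising to 13 mm along the y=0 edge and sloping linearly to z=0 at y=29 (dimensions read to the nearest mm from the axis ticks). For the STL, each face is triangulated and given an outward normal.

solid part
  facet normal 0.0000 0.0000 -1.0000
    outer loop
      vertex 20.0 29.0 0.0
      vertex 20.0 0.0 0.0
      vertex 0.0 0.0 0.0
    endloop
  endfacet
  facet normal 0.0000 0.0000 -1.0000
    outer loop
      vertex 0.0 29.0 0.0
      vertex 20.0 29.0 0.0
      vertex 0.0 0.0 0.0
    endloop
  endfacet
  facet normal 0.0000 -1.0000 0.0000
    outer loop
      vertex 0.0 0.0 0.0
      vertex 20.0 0.0 0.0
      vertex 20.0 0.0 13.0
    endloop
  endfacet
  facet normal 0.0000 -1.0000 0.0000
    outer loop
      vertex 0.0 0.0 0.0
      vertex 20.0 0.0 13.0
      vertex 0.0 0.0 13.0
    endloop
  endfacet
  facet normal 0.0000 0.4091 0.9125
    outer loop
      vertex 0.0 0.0 13.0
      vertex 20.0 0.0 13.0
      vertex 20.0 29.0 0.0
    endloop
  endfacet
  facet normal 0.0000 0.4091 0.9125
    outer loop
      vertex 0.0 0.0 13.0
      vertex 20.0 29.0 0.0
      vertex 0.0 29.0 0.0
    endloop
  endfacet
  facet normal -1.0000 0.0000 0.0000
    outer loop
      vertex 0.0 0.0 13.0
      vertex 0.0 29.0 0.0
      vertex 0.0 0.0 0.0
    endloop
  endfacet
  facet normal 1.0000 0.0000 0.0000
    outer loop
      vertex 20.0 0.0 0.0
      vertex 20.0 29.0 0.0
      vertex 20.0 0.0 13.0
    endloop
  endfacet
endsolid part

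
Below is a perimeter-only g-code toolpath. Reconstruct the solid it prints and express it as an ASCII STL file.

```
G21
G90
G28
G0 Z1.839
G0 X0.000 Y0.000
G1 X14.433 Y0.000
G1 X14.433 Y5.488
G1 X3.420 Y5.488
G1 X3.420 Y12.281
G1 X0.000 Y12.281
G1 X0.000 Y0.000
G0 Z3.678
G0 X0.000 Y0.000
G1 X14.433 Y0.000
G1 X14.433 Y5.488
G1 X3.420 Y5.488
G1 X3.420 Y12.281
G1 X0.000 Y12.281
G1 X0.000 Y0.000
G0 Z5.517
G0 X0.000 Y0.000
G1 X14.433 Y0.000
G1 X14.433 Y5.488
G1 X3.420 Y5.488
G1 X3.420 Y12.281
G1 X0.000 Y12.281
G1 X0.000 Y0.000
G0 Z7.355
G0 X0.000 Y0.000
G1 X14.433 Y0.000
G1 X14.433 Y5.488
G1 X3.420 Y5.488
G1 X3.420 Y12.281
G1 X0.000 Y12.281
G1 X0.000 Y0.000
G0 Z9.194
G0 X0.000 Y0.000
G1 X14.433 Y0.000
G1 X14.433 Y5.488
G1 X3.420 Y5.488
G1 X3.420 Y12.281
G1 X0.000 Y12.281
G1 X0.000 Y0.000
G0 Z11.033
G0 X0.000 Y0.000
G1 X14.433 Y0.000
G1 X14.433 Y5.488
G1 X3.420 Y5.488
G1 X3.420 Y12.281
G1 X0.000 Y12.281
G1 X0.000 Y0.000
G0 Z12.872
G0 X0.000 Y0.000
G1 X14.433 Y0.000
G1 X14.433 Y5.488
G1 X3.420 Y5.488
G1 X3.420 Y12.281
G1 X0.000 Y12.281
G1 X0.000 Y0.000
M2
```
solid part
  facet normal 0.0000 0.0000 -1.0000
    outer loop
      vertex 14.433 5.488 0.000
      vertex 14.433 0.000 0.000
      vertex 0.000 0.000 0.000
    endloop
  endfacet
  facet normal 0.0000 0.0000 -1.0000
    outer loop
      vertex 3.420 5.488 0.000
      vertex 14.433 5.488 0.000
      vertex 0.000 0.000 0.000
    endloop
  endfacet
  facet normal 0.0000 0.0000 -1.0000
    outer loop
      vertex 3.420 12.281 0.000
      vertex 3.420 5.488 0.000
      vertex 0.000 0.000 0.000
    endloop
  endfacet
  facet normal 0.0000 0.0000 -1.0000
    outer loop
      vertex 0.000 12.281 0.000
      vertex 3.420 12.281 0.000
      vertex 0.000 0.000 0.000
    endloop
  endfacet
  facet normal 0.0000 0.0000 1.0000
    outer loop
      vertex 0.000 0.000 12.872
      vertex 14.433 0.000 12.872
      vertex 14.433 5.488 12.872
    endloop
  endfacet
  facet normal 0.0000 0.0000 1.0000
    outer loop
      vertex 0.000 0.000 12.872
      vertex 14.433 5.488 12.872
      vertex 3.420 5.488 12.872
    endloop
  endfacet
  facet normal 0.0000 0.0000 1.0000
    outer loop
      vertex 0.000 0.000 12.872
      vertex 3.420 5.488 12.872
      vertex 3.420 12.281 12.872
    endloop
  endfacet
  facet normal 0.0000 0.0000 1.0000
    outer loop
      vertex 0.000 0.000 12.872
      vertex 3.420 12.281 12.872
      vertex 0.000 12.281 12.872
    endloop
  endfacet
  facet normal 0.0000 -1.0000 0.0000
    outer loop
      vertex 0.000 0.000 0.000
      vertex 14.433 0.000 0.000
      vertex 14.433 0.000 12.872
    endloop
  endfacet
  facet normal 0.0000 -1.0000 0.0000
    outer loop
      vertex 0.000 0.000 0.000
      vertex 14.433 0.000 12.872
      vertex 0.000 0.000 12.872
    endloop
  endfacet
  facet normal 1.0000 0.0000 0.0000
    outer loop
      vertex 14.433 0.000 0.000
      vertex 14.433 5.488 0.000
      vertex 14.433 5.488 12.872
    endloop
  endfacet
  facet normal 1.0000 0.0000 0.0000
    outer loop
      vertex 14.433 0.000 0.000
      vertex 14.433 5.488 12.872
      vertex 14.433 0.000 12.872
    endloop
  endfacet
  facet normal 0.0000 1.0000 0.0000
    outer loop
      vertex 14.433 5.488 0.000
      vertex 3.420 5.488 0.000
      vertex 3.420 5.488 12.872
    endloop
  endfacet
  facet normal 0.0000 1.0000 0.0000
    outer loop
      vertex 14.433 5.488 0.000
      vertex 3.420 5.488 12.872
      vertex 14.433 5.488 12.872
    endloop
  endfacet
  facet normal 1.0000 0.0000 0.0000
    outer loop
      vertex 3.420 5.488 0.000
      vertex 3.420 12.281 0.000
      vertex 3.420 12.281 12.872
    endloop
  endfacet
  facet normal 1.0000 0.0000 0.0000
    outer loop
      vertex 3.420 5.488 0.000
      vertex 3.420 12.281 12.872
      vertex 3.420 5.488 12.872
    endloop
  endfacet
  facet normal 0.0000 1.0000 0.0000
    outer loop
      vertex 3.420 12.281 0.000
      vertex 0.000 12.281 0.000
      vertex 0.000 12.281 12.872
    endloop
  endfacet
  facet normal 0.0000 1.0000 0.0000
    outer loop
      vertex 3.420 12.281 0.000
      vertex 0.000 12.281 12.872
      vertex 3.420 12.281 12.872
    endloop
  endfacet
  facet normal -1.0000 0.0000 0.0000
    outer loop
      vertex 0.000 12.281 0.000
      vertex 0.000 0.000 0.000
      vertex 0.000 0.000 12.872
    endloop
  endfacet
  facet normal -1.0000 0.0000 0.0000
    outer loop
      vertex 0.000 12.281 0.000
      vertex 0.000 0.000 12.872
      vertex 0.000 12.281 12.872
    endloop
  endfacet
endsolid part

The G0 Z moves step by Δz≈1.839 mm. Every layer's G1 loop is the same polygon, so the solid is a straight extrusion of it from z=0 to z≈12.9. Closing with flat bottom and top caps and triangulating gives 20 facets — an L-shaped prism: outer 14.4 × 12.3 mm, arm thicknesses ≈ 5.49 mm (horizontal) and 3.42 mm (vertical), extruded 12.9 mm in z.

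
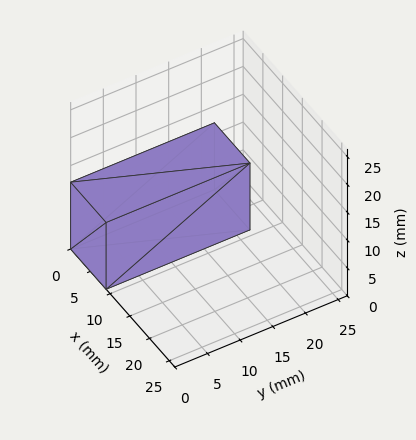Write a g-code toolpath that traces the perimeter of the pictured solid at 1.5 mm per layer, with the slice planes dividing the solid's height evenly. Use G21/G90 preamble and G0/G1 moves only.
Reading the render: the shape is a rectangular box, roughly 9 × 22 mm footprint and 12 mm tall (dimensions read to the nearest mm from the axis ticks). For the g-code, the solid's height is divided into equal slices at the stated Δz and each level perimeter traced with G1 moves after a G0 lift.

; perimeter-only toolpath
G21 ; units = mm
G90 ; absolute positioning
G28 ; home
; layer 1
G0 Z1.5
G0 X0.0 Y0.0
G1 X9.0 Y0.0
G1 X9.0 Y22.0
G1 X0.0 Y22.0
G1 X0.0 Y0.0
; layer 2
G0 Z3.0
G0 X0.0 Y0.0
G1 X9.0 Y0.0
G1 X9.0 Y22.0
G1 X0.0 Y22.0
G1 X0.0 Y0.0
; layer 3
G0 Z4.5
G0 X0.0 Y0.0
G1 X9.0 Y0.0
G1 X9.0 Y22.0
G1 X0.0 Y22.0
G1 X0.0 Y0.0
; layer 4
G0 Z6.0
G0 X0.0 Y0.0
G1 X9.0 Y0.0
G1 X9.0 Y22.0
G1 X0.0 Y22.0
G1 X0.0 Y0.0
; layer 5
G0 Z7.5
G0 X0.0 Y0.0
G1 X9.0 Y0.0
G1 X9.0 Y22.0
G1 X0.0 Y22.0
G1 X0.0 Y0.0
; layer 6
G0 Z9.0
G0 X0.0 Y0.0
G1 X9.0 Y0.0
G1 X9.0 Y22.0
G1 X0.0 Y22.0
G1 X0.0 Y0.0
; layer 7
G0 Z10.5
G0 X0.0 Y0.0
G1 X9.0 Y0.0
G1 X9.0 Y22.0
G1 X0.0 Y22.0
G1 X0.0 Y0.0
; layer 8
G0 Z12.0
G0 X0.0 Y0.0
G1 X9.0 Y0.0
G1 X9.0 Y22.0
G1 X0.0 Y22.0
G1 X0.0 Y0.0
M2 ; end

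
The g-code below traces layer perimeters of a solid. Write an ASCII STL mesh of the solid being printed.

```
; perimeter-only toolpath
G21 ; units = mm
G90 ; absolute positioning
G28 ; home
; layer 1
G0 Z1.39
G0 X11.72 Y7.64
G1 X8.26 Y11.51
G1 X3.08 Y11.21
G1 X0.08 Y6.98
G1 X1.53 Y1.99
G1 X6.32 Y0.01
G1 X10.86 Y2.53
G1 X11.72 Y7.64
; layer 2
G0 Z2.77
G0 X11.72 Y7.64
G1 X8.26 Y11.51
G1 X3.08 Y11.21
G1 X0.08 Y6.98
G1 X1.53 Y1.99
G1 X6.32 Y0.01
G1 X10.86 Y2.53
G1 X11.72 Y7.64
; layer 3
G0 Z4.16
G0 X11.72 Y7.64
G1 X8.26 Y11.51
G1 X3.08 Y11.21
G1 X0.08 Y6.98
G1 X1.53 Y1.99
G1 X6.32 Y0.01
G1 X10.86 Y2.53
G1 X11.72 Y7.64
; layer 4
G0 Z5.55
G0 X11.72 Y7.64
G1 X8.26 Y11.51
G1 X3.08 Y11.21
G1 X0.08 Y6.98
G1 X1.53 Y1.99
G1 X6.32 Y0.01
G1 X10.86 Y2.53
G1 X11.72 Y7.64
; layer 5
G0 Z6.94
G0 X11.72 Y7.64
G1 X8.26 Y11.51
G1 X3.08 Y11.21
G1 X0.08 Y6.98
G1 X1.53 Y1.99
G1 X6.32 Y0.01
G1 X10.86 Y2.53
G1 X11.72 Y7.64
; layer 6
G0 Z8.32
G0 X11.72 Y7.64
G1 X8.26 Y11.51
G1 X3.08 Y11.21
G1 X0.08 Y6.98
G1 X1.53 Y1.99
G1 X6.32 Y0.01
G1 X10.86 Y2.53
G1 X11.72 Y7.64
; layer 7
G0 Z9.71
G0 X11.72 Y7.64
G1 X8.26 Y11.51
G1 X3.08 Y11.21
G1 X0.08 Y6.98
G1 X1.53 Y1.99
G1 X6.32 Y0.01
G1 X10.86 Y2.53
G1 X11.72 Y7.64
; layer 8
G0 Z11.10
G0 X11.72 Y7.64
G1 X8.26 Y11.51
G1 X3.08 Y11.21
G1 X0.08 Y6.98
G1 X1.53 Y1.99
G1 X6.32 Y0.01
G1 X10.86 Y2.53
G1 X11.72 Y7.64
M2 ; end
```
solid part
  facet normal 0.0000 0.0000 -1.0000
    outer loop
      vertex 3.08 11.21 0.00
      vertex 8.26 11.51 0.00
      vertex 11.72 7.64 0.00
    endloop
  endfacet
  facet normal 0.0000 0.0000 -1.0000
    outer loop
      vertex 0.08 6.98 0.00
      vertex 3.08 11.21 0.00
      vertex 11.72 7.64 0.00
    endloop
  endfacet
  facet normal 0.0000 0.0000 -1.0000
    outer loop
      vertex 1.53 1.99 0.00
      vertex 0.08 6.98 0.00
      vertex 11.72 7.64 0.00
    endloop
  endfacet
  facet normal 0.0000 0.0000 -1.0000
    outer loop
      vertex 6.32 0.01 0.00
      vertex 1.53 1.99 0.00
      vertex 11.72 7.64 0.00
    endloop
  endfacet
  facet normal 0.0000 0.0000 -1.0000
    outer loop
      vertex 10.86 2.53 0.00
      vertex 6.32 0.01 0.00
      vertex 11.72 7.64 0.00
    endloop
  endfacet
  facet normal 0.0000 0.0000 1.0000
    outer loop
      vertex 11.72 7.64 11.10
      vertex 8.26 11.51 11.10
      vertex 3.08 11.21 11.10
    endloop
  endfacet
  facet normal 0.0000 0.0000 1.0000
    outer loop
      vertex 11.72 7.64 11.10
      vertex 3.08 11.21 11.10
      vertex 0.08 6.98 11.10
    endloop
  endfacet
  facet normal 0.0000 0.0000 1.0000
    outer loop
      vertex 11.72 7.64 11.10
      vertex 0.08 6.98 11.10
      vertex 1.53 1.99 11.10
    endloop
  endfacet
  facet normal 0.0000 0.0000 1.0000
    outer loop
      vertex 11.72 7.64 11.10
      vertex 1.53 1.99 11.10
      vertex 6.32 0.01 11.10
    endloop
  endfacet
  facet normal 0.0000 0.0000 1.0000
    outer loop
      vertex 11.72 7.64 11.10
      vertex 6.32 0.01 11.10
      vertex 10.86 2.53 11.10
    endloop
  endfacet
  facet normal 0.7455 0.6665 0.0000
    outer loop
      vertex 11.72 7.64 0.00
      vertex 8.26 11.51 0.00
      vertex 8.26 11.51 11.10
    endloop
  endfacet
  facet normal 0.7455 0.6665 0.0000
    outer loop
      vertex 11.72 7.64 0.00
      vertex 8.26 11.51 11.10
      vertex 11.72 7.64 11.10
    endloop
  endfacet
  facet normal -0.0578 0.9983 0.0000
    outer loop
      vertex 8.26 11.51 0.00
      vertex 3.08 11.21 0.00
      vertex 3.08 11.21 11.10
    endloop
  endfacet
  facet normal -0.0578 0.9983 0.0000
    outer loop
      vertex 8.26 11.51 0.00
      vertex 3.08 11.21 11.10
      vertex 8.26 11.51 11.10
    endloop
  endfacet
  facet normal -0.8157 0.5785 0.0000
    outer loop
      vertex 3.08 11.21 0.00
      vertex 0.08 6.98 0.00
      vertex 0.08 6.98 11.10
    endloop
  endfacet
  facet normal -0.8157 0.5785 0.0000
    outer loop
      vertex 3.08 11.21 0.00
      vertex 0.08 6.98 11.10
      vertex 3.08 11.21 11.10
    endloop
  endfacet
  facet normal -0.9603 -0.2790 0.0000
    outer loop
      vertex 0.08 6.98 0.00
      vertex 1.53 1.99 0.00
      vertex 1.53 1.99 11.10
    endloop
  endfacet
  facet normal -0.9603 -0.2790 0.0000
    outer loop
      vertex 0.08 6.98 0.00
      vertex 1.53 1.99 11.10
      vertex 0.08 6.98 11.10
    endloop
  endfacet
  facet normal -0.3820 -0.9242 0.0000
    outer loop
      vertex 1.53 1.99 0.00
      vertex 6.32 0.01 0.00
      vertex 6.32 0.01 11.10
    endloop
  endfacet
  facet normal -0.3820 -0.9242 0.0000
    outer loop
      vertex 1.53 1.99 0.00
      vertex 6.32 0.01 11.10
      vertex 1.53 1.99 11.10
    endloop
  endfacet
  facet normal 0.4853 -0.8743 0.0000
    outer loop
      vertex 6.32 0.01 0.00
      vertex 10.86 2.53 0.00
      vertex 10.86 2.53 11.10
    endloop
  endfacet
  facet normal 0.4853 -0.8743 0.0000
    outer loop
      vertex 6.32 0.01 0.00
      vertex 10.86 2.53 11.10
      vertex 6.32 0.01 11.10
    endloop
  endfacet
  facet normal 0.9861 -0.1660 0.0000
    outer loop
      vertex 10.86 2.53 0.00
      vertex 11.72 7.64 0.00
      vertex 11.72 7.64 11.10
    endloop
  endfacet
  facet normal 0.9861 -0.1660 0.0000
    outer loop
      vertex 10.86 2.53 0.00
      vertex 11.72 7.64 11.10
      vertex 10.86 2.53 11.10
    endloop
  endfacet
endsolid part

The G0 Z moves step by Δz≈1.39 mm. Every layer's G1 loop is the same polygon, so the solid is a straight extrusion of it from z=0 to z≈11.1. Closing with flat bottom and top caps and triangulating gives 24 facets — a regular 7-sided prism (a cylinder approximated with 7 flat sides), circumscribed radius ≈ 5.98 mm, height ≈ 11.1 mm.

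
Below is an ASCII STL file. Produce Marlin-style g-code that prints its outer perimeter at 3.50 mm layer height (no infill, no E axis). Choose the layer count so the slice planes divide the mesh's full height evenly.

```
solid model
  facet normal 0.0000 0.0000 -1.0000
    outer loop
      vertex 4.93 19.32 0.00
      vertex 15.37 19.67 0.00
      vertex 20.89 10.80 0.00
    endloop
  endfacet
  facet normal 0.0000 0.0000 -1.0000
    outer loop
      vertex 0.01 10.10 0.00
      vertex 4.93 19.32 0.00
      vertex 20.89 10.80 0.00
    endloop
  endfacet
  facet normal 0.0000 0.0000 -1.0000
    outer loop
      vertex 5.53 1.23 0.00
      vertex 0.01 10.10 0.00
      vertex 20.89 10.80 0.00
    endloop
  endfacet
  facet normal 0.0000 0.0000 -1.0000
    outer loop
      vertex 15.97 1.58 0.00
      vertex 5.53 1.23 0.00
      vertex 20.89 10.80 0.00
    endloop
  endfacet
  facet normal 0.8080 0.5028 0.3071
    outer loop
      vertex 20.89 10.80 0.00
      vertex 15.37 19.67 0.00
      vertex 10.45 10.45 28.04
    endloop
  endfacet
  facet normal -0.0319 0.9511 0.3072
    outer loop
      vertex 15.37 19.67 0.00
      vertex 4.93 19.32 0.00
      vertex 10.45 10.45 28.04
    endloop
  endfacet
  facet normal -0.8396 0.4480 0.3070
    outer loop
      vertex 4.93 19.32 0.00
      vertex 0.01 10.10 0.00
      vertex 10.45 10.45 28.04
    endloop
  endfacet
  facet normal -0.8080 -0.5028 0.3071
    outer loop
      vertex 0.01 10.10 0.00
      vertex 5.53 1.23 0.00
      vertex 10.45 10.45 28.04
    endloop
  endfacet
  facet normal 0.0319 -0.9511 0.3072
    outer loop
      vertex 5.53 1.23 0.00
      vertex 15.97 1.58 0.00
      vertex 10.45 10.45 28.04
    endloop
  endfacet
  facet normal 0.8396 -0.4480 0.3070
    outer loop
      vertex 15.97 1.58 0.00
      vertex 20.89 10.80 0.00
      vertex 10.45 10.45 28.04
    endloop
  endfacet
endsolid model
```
; perimeter-only toolpath
G21 ; units = mm
G90 ; absolute positioning
G28 ; home
; layer 1
G0 Z3.50
G0 X19.59 Y10.76
G1 X14.75 Y18.52
G1 X5.62 Y18.21
G1 X1.31 Y10.14
G1 X6.14 Y2.38
G1 X15.28 Y2.69
G1 X19.59 Y10.76
; layer 2
G0 Z7.01
G0 X18.28 Y10.71
G1 X14.14 Y17.37
G1 X6.31 Y17.10
G1 X2.62 Y10.19
G1 X6.76 Y3.53
G1 X14.59 Y3.80
G1 X18.28 Y10.71
; layer 3
G0 Z10.52
G0 X16.98 Y10.67
G1 X13.52 Y16.21
G1 X7.00 Y15.99
G1 X3.92 Y10.23
G1 X7.38 Y4.69
G1 X13.90 Y4.91
G1 X16.98 Y10.67
; layer 4
G0 Z14.02
G0 X15.67 Y10.62
G1 X12.91 Y15.06
G1 X7.69 Y14.88
G1 X5.23 Y10.27
G1 X7.99 Y5.84
G1 X13.21 Y6.01
G1 X15.67 Y10.62
; layer 5
G0 Z17.52
G0 X14.37 Y10.58
G1 X12.29 Y13.91
G1 X8.38 Y13.78
G1 X6.54 Y10.32
G1 X8.61 Y6.99
G1 X12.52 Y7.12
G1 X14.37 Y10.58
; layer 6
G0 Z21.03
G0 X13.06 Y10.54
G1 X11.68 Y12.75
G1 X9.07 Y12.67
G1 X7.84 Y10.36
G1 X9.22 Y8.14
G1 X11.83 Y8.23
G1 X13.06 Y10.54
; layer 7
G0 Z24.54
G0 X11.75 Y10.49
G1 X11.06 Y11.60
G1 X9.76 Y11.56
G1 X9.14 Y10.41
G1 X9.83 Y9.30
G1 X11.14 Y9.34
G1 X11.75 Y10.49
M2 ; end

The solid is a regular 6-sided pyramid, base circumscribed radius ≈ 10.4 mm, apex at z ≈ 28 mm. Slicing at Δz = 3.50 mm — 8 equal slices spanning the solid's height, so layer i sits at z = i·h/8 — gives 7 non-empty perimeters. Each is a 6-segment closed polygon; G0 lifts to the layer z and rapids to the start vertex, then G1 traces the edges. The cross-section shrinks linearly with z (the slice at the apex is degenerate and omitted).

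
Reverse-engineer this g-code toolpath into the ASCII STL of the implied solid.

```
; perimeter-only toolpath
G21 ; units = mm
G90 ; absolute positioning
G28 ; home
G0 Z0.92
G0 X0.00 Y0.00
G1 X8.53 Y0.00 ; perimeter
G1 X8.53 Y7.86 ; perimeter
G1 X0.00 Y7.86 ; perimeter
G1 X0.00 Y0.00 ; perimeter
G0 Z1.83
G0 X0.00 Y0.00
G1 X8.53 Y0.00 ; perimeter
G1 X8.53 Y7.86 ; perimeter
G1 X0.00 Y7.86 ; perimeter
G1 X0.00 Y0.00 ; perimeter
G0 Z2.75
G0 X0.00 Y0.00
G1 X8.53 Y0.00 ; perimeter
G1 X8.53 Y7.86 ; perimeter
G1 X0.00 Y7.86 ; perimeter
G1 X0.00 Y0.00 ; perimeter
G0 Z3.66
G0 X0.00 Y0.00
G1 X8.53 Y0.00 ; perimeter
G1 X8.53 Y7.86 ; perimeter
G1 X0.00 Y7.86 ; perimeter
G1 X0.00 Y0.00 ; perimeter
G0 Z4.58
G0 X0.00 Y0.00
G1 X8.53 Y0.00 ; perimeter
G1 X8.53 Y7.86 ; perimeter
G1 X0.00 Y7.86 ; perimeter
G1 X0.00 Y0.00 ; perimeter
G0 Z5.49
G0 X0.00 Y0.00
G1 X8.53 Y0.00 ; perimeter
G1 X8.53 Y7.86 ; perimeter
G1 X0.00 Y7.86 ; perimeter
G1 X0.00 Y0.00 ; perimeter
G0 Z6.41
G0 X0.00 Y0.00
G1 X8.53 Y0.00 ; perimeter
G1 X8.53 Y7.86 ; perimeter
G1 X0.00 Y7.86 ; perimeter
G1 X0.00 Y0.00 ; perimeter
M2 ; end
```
solid part
  facet normal 0.0000 0.0000 -1.0000
    outer loop
      vertex 8.53 7.86 0.00
      vertex 8.53 0.00 0.00
      vertex 0.00 0.00 0.00
    endloop
  endfacet
  facet normal 0.0000 0.0000 -1.0000
    outer loop
      vertex 0.00 7.86 0.00
      vertex 8.53 7.86 0.00
      vertex 0.00 0.00 0.00
    endloop
  endfacet
  facet normal 0.0000 0.0000 1.0000
    outer loop
      vertex 0.00 0.00 6.41
      vertex 8.53 0.00 6.41
      vertex 8.53 7.86 6.41
    endloop
  endfacet
  facet normal 0.0000 0.0000 1.0000
    outer loop
      vertex 0.00 0.00 6.41
      vertex 8.53 7.86 6.41
      vertex 0.00 7.86 6.41
    endloop
  endfacet
  facet normal 0.0000 -1.0000 0.0000
    outer loop
      vertex 0.00 0.00 0.00
      vertex 8.53 0.00 0.00
      vertex 8.53 0.00 6.41
    endloop
  endfacet
  facet normal 0.0000 -1.0000 0.0000
    outer loop
      vertex 0.00 0.00 0.00
      vertex 8.53 0.00 6.41
      vertex 0.00 0.00 6.41
    endloop
  endfacet
  facet normal 0.0000 1.0000 0.0000
    outer loop
      vertex 8.53 7.86 6.41
      vertex 8.53 7.86 0.00
      vertex 0.00 7.86 0.00
    endloop
  endfacet
  facet normal 0.0000 1.0000 0.0000
    outer loop
      vertex 0.00 7.86 6.41
      vertex 8.53 7.86 6.41
      vertex 0.00 7.86 0.00
    endloop
  endfacet
  facet normal -1.0000 0.0000 0.0000
    outer loop
      vertex 0.00 7.86 6.41
      vertex 0.00 7.86 0.00
      vertex 0.00 0.00 0.00
    endloop
  endfacet
  facet normal -1.0000 0.0000 0.0000
    outer loop
      vertex 0.00 0.00 6.41
      vertex 0.00 7.86 6.41
      vertex 0.00 0.00 0.00
    endloop
  endfacet
  facet normal 1.0000 0.0000 0.0000
    outer loop
      vertex 8.53 0.00 0.00
      vertex 8.53 7.86 0.00
      vertex 8.53 7.86 6.41
    endloop
  endfacet
  facet normal 1.0000 0.0000 0.0000
    outer loop
      vertex 8.53 0.00 0.00
      vertex 8.53 7.86 6.41
      vertex 8.53 0.00 6.41
    endloop
  endfacet
endsolid part

The G0 Z moves step by Δz≈0.92 mm. Every layer's G1 loop is the same polygon, so the solid is a straight extrusion of it from z=0 to z≈6.41. Closing with flat bottom and top caps and triangulating gives 12 facets — a rectangular box, roughly 8.53 × 7.86 mm footprint and 6.41 mm tall.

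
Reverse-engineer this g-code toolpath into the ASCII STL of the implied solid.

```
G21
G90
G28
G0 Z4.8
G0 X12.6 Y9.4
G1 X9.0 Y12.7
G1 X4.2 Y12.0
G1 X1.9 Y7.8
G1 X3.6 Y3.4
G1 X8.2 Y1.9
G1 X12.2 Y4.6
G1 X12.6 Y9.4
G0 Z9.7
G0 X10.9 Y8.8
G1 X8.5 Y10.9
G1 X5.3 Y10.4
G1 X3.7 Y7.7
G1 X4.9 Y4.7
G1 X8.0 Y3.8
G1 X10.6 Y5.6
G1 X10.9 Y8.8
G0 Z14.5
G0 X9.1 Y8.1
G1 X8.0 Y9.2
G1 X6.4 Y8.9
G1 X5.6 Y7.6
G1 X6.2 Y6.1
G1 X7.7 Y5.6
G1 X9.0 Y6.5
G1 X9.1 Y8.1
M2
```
solid part
  facet normal 0.0000 0.0000 -1.0000
    outer loop
      vertex 3.2 13.5 0.0
      vertex 9.6 14.5 0.0
      vertex 14.3 10.1 0.0
    endloop
  endfacet
  facet normal 0.0000 0.0000 -1.0000
    outer loop
      vertex 0.0 8.0 0.0
      vertex 3.2 13.5 0.0
      vertex 14.3 10.1 0.0
    endloop
  endfacet
  facet normal 0.0000 0.0000 -1.0000
    outer loop
      vertex 2.4 2.0 0.0
      vertex 0.0 8.0 0.0
      vertex 14.3 10.1 0.0
    endloop
  endfacet
  facet normal 0.0000 0.0000 -1.0000
    outer loop
      vertex 8.5 0.1 0.0
      vertex 2.4 2.0 0.0
      vertex 14.3 10.1 0.0
    endloop
  endfacet
  facet normal 0.0000 0.0000 -1.0000
    outer loop
      vertex 13.8 3.7 0.0
      vertex 8.5 0.1 0.0
      vertex 14.3 10.1 0.0
    endloop
  endfacet
  facet normal 0.6461 0.6902 0.3259
    outer loop
      vertex 14.3 10.1 0.0
      vertex 9.6 14.5 0.0
      vertex 7.4 7.4 19.4
    endloop
  endfacet
  facet normal -0.1460 0.9343 0.3254
    outer loop
      vertex 9.6 14.5 0.0
      vertex 3.2 13.5 0.0
      vertex 7.4 7.4 19.4
    endloop
  endfacet
  facet normal -0.8170 0.4754 0.3264
    outer loop
      vertex 3.2 13.5 0.0
      vertex 0.0 8.0 0.0
      vertex 7.4 7.4 19.4
    endloop
  endfacet
  facet normal -0.8783 -0.3513 0.3242
    outer loop
      vertex 0.0 8.0 0.0
      vertex 2.4 2.0 0.0
      vertex 7.4 7.4 19.4
    endloop
  endfacet
  facet normal -0.2813 -0.9033 0.3239
    outer loop
      vertex 2.4 2.0 0.0
      vertex 8.5 0.1 0.0
      vertex 7.4 7.4 19.4
    endloop
  endfacet
  facet normal 0.5315 -0.7824 0.3246
    outer loop
      vertex 8.5 0.1 0.0
      vertex 13.8 3.7 0.0
      vertex 7.4 7.4 19.4
    endloop
  endfacet
  facet normal 0.9428 -0.0737 0.3251
    outer loop
      vertex 13.8 3.7 0.0
      vertex 14.3 10.1 0.0
      vertex 7.4 7.4 19.4
    endloop
  endfacet
endsolid part

The G0 Z moves step by Δz≈4.8 mm. The G1 loops shrink linearly with z, so the solid tapers from its base footprint up to z≈19.4. Closing with a flat bottom cap and the tapered top and triangulating gives 12 facets — a regular 7-sided pyramid, base circumscribed radius ≈ 7.4 mm, apex at z ≈ 19.4 mm.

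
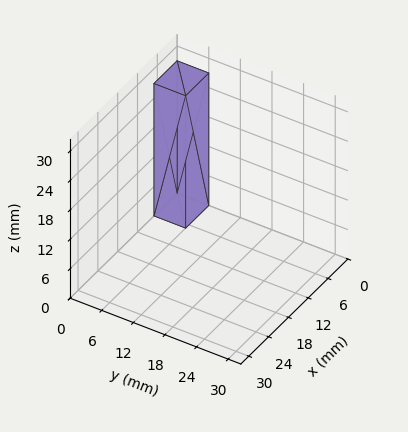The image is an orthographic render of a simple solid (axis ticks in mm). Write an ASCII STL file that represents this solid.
Reading the render: the shape is a rectangular box, roughly 7 × 6 mm footprint and 27 mm tall (dimensions read to the nearest mm from the axis ticks). For the STL, each face is triangulated and given an outward normal.

solid part
  facet normal 0.0000 0.0000 -1.0000
    outer loop
      vertex 7.000 6.000 0.000
      vertex 7.000 0.000 0.000
      vertex 0.000 0.000 0.000
    endloop
  endfacet
  facet normal 0.0000 0.0000 -1.0000
    outer loop
      vertex 0.000 6.000 0.000
      vertex 7.000 6.000 0.000
      vertex 0.000 0.000 0.000
    endloop
  endfacet
  facet normal 0.0000 0.0000 1.0000
    outer loop
      vertex 0.000 0.000 27.000
      vertex 7.000 0.000 27.000
      vertex 7.000 6.000 27.000
    endloop
  endfacet
  facet normal 0.0000 0.0000 1.0000
    outer loop
      vertex 0.000 0.000 27.000
      vertex 7.000 6.000 27.000
      vertex 0.000 6.000 27.000
    endloop
  endfacet
  facet normal 0.0000 -1.0000 0.0000
    outer loop
      vertex 0.000 0.000 0.000
      vertex 7.000 0.000 0.000
      vertex 7.000 0.000 27.000
    endloop
  endfacet
  facet normal 0.0000 -1.0000 0.0000
    outer loop
      vertex 0.000 0.000 0.000
      vertex 7.000 0.000 27.000
      vertex 0.000 0.000 27.000
    endloop
  endfacet
  facet normal 0.0000 1.0000 0.0000
    outer loop
      vertex 7.000 6.000 27.000
      vertex 7.000 6.000 0.000
      vertex 0.000 6.000 0.000
    endloop
  endfacet
  facet normal 0.0000 1.0000 0.0000
    outer loop
      vertex 0.000 6.000 27.000
      vertex 7.000 6.000 27.000
      vertex 0.000 6.000 0.000
    endloop
  endfacet
  facet normal -1.0000 0.0000 0.0000
    outer loop
      vertex 0.000 6.000 27.000
      vertex 0.000 6.000 0.000
      vertex 0.000 0.000 0.000
    endloop
  endfacet
  facet normal -1.0000 0.0000 0.0000
    outer loop
      vertex 0.000 0.000 27.000
      vertex 0.000 6.000 27.000
      vertex 0.000 0.000 0.000
    endloop
  endfacet
  facet normal 1.0000 0.0000 0.0000
    outer loop
      vertex 7.000 0.000 0.000
      vertex 7.000 6.000 0.000
      vertex 7.000 6.000 27.000
    endloop
  endfacet
  facet normal 1.0000 0.0000 0.0000
    outer loop
      vertex 7.000 0.000 0.000
      vertex 7.000 6.000 27.000
      vertex 7.000 0.000 27.000
    endloop
  endfacet
endsolid part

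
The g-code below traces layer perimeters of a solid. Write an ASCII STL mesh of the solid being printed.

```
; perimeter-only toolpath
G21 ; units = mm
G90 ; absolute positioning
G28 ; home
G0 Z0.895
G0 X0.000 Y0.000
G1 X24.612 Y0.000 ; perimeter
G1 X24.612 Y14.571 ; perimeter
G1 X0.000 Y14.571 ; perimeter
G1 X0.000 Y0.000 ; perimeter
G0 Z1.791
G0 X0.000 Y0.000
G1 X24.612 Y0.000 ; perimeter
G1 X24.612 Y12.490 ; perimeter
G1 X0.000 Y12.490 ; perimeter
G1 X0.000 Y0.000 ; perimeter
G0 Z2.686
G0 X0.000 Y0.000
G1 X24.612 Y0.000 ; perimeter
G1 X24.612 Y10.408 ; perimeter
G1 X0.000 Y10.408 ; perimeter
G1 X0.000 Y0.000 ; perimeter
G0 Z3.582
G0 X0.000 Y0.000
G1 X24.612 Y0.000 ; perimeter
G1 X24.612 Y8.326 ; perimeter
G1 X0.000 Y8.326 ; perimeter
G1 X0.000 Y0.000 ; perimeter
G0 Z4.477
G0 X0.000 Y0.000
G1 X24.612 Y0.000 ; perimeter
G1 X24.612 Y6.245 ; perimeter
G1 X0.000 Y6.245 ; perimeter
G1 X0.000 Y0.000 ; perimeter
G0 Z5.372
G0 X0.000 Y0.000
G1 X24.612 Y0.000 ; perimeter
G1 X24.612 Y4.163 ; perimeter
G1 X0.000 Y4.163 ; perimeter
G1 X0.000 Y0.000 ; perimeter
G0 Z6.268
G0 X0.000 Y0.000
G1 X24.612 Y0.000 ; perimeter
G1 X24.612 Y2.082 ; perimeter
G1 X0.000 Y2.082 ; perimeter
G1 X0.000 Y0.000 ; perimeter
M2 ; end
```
solid part
  facet normal 0.0000 0.0000 -1.0000
    outer loop
      vertex 24.612 16.653 0.000
      vertex 24.612 0.000 0.000
      vertex 0.000 0.000 0.000
    endloop
  endfacet
  facet normal 0.0000 0.0000 -1.0000
    outer loop
      vertex 0.000 16.653 0.000
      vertex 24.612 16.653 0.000
      vertex 0.000 0.000 0.000
    endloop
  endfacet
  facet normal 0.0000 -1.0000 0.0000
    outer loop
      vertex 0.000 0.000 0.000
      vertex 24.612 0.000 0.000
      vertex 24.612 0.000 7.163
    endloop
  endfacet
  facet normal 0.0000 -1.0000 0.0000
    outer loop
      vertex 0.000 0.000 0.000
      vertex 24.612 0.000 7.163
      vertex 0.000 0.000 7.163
    endloop
  endfacet
  facet normal 0.0000 0.3951 0.9186
    outer loop
      vertex 0.000 0.000 7.163
      vertex 24.612 0.000 7.163
      vertex 24.612 16.653 0.000
    endloop
  endfacet
  facet normal 0.0000 0.3951 0.9186
    outer loop
      vertex 0.000 0.000 7.163
      vertex 24.612 16.653 0.000
      vertex 0.000 16.653 0.000
    endloop
  endfacet
  facet normal -1.0000 0.0000 0.0000
    outer loop
      vertex 0.000 0.000 7.163
      vertex 0.000 16.653 0.000
      vertex 0.000 0.000 0.000
    endloop
  endfacet
  facet normal 1.0000 0.0000 0.0000
    outer loop
      vertex 24.612 0.000 0.000
      vertex 24.612 16.653 0.000
      vertex 24.612 0.000 7.163
    endloop
  endfacet
endsolid part

The G0 Z moves step by Δz≈0.895 mm. The G1 loops shrink linearly with z, so the solid tapers from its base footprint up to z≈7.16. Closing with a flat bottom cap and the tapered top and triangulating gives 8 facets — a wedge (ramp): 24.6 × 16.7 mm base, rising to 7.16 mm along the y=0 edge and sloping linearly to z=0 at y=16.7.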